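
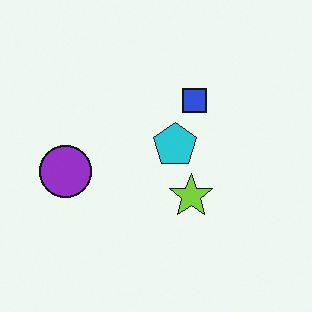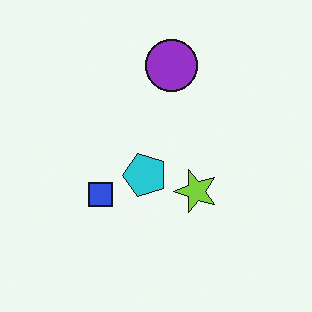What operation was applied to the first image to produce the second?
The second image is the first transposed (reflected across the top-left ↔ bottom-right diagonal).

Shapes have swapped their row and column positions — what was in the top-right is now in the bottom-left — a diagonal reflection.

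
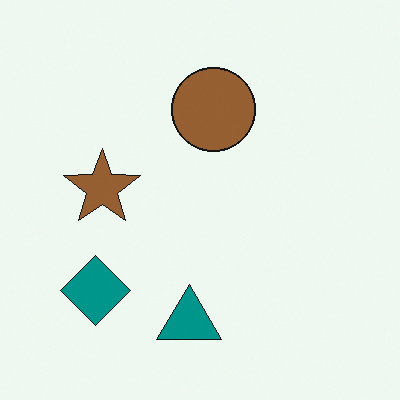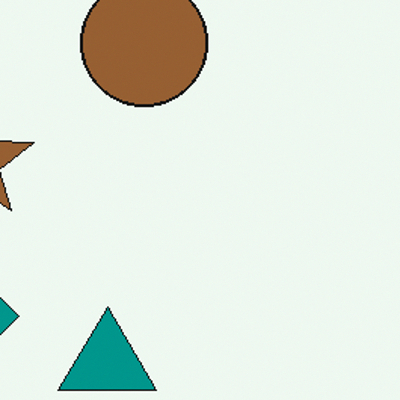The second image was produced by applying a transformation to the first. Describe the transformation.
The image was cropped slightly and scaled back up.

The visible shapes are larger and the field of view is narrower; shapes near the original edges may be partly or wholly outside the frame — a crop-and-rescale.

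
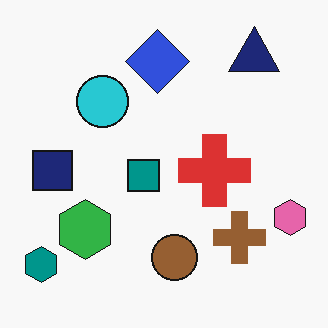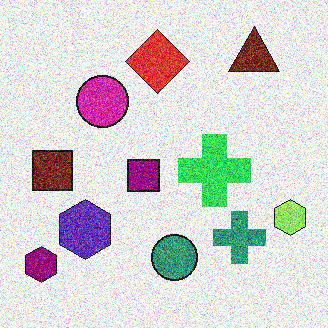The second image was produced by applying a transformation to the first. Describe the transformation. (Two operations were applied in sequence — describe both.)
It was hue-shifted by a moderate amount, then degraded with a thick layer of grain.

Every shape's color has rotated by the same amount around the hue wheel — a uniform hue shift. Random speckle covers the whole image, including the flat background.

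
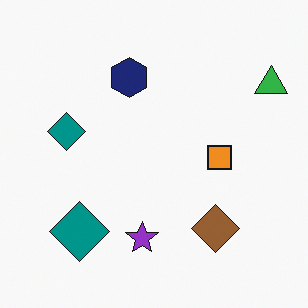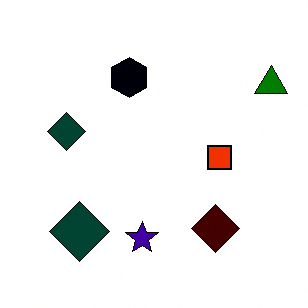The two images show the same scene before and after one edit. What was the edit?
The second image is the first given much higher contrast.

Tones are pushed away from mid-grey across the whole image — a global contrast change.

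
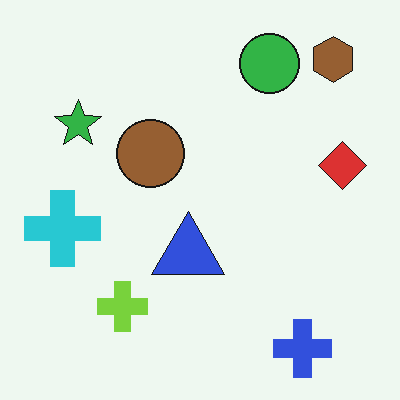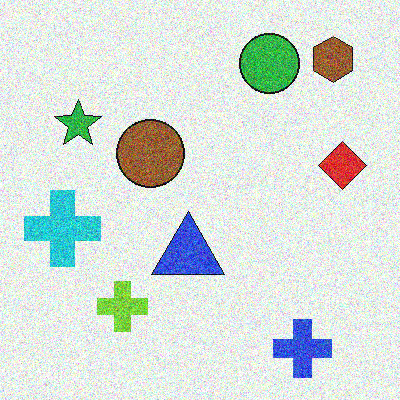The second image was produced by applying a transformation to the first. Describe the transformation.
It was degraded with strong gaussian noise.

Random speckle covers the whole image, including the flat background.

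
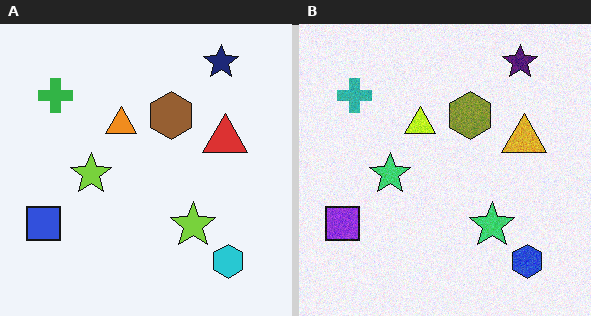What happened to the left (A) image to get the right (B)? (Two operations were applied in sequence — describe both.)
The right (B) image is the left (A) degraded with subtle gaussian noise, then hue-shifted by a small amount.

Random speckle covers the whole image, including the flat background. Every shape's color has rotated by the same amount around the hue wheel — a uniform hue shift.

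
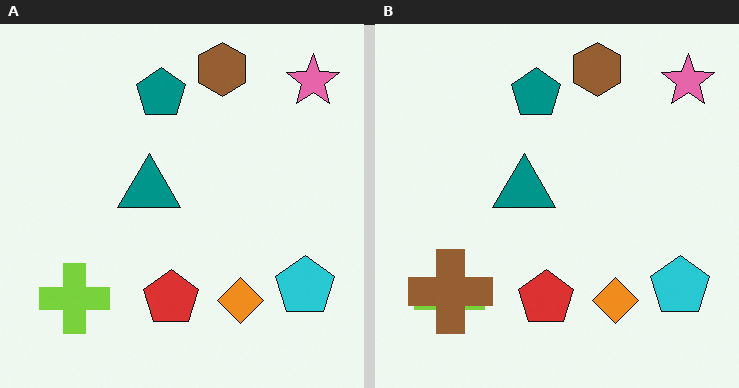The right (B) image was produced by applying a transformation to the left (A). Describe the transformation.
Overlaid with an additional brown cross.

A brown cross appears in the right (B) image that is absent from the left (A).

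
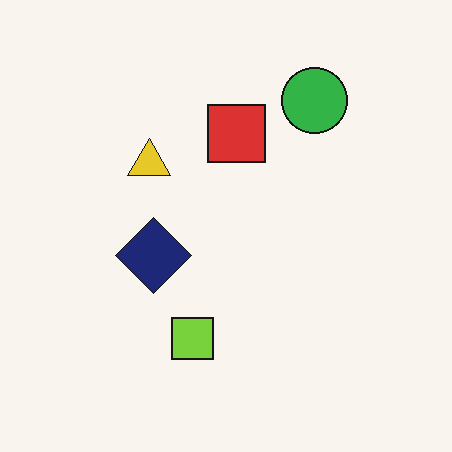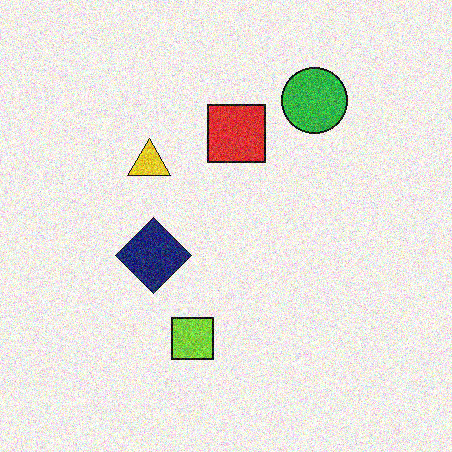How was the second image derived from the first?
It was degraded with moderate additive noise.

Random speckle covers the whole image, including the flat background.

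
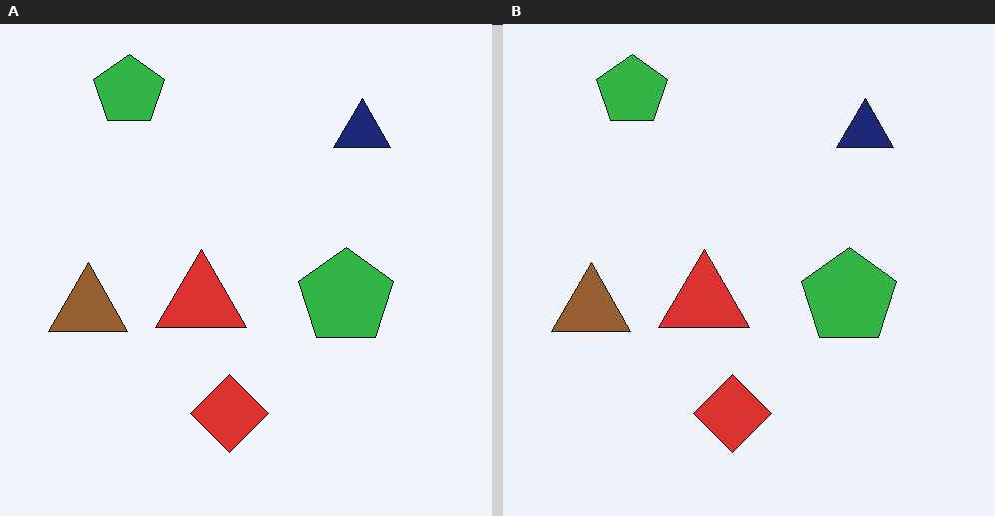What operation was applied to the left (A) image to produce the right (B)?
Given moderate JPEG compression.

Blocky 8×8 compression artifacts appear around shape edges and the flat background shows ringing — characteristic JPEG degradation.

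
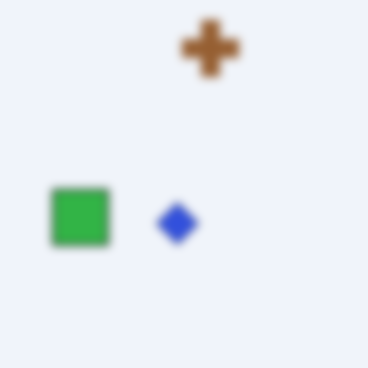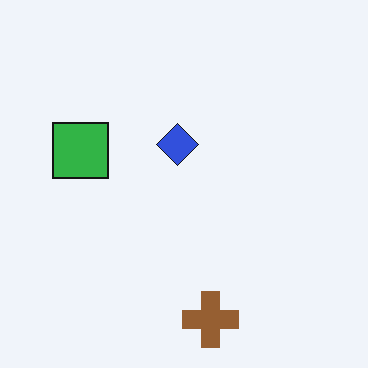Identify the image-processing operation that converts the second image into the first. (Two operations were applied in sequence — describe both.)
The transformation is: moderately blurred, then flipped vertically (top ↔ bottom).

Shape edges and outlines are uniformly softened across the whole image. The brown cross is in the bottom of the second image and the top of the first — shapes on opposite sides of the horizontal midline have swapped in a mirror flip.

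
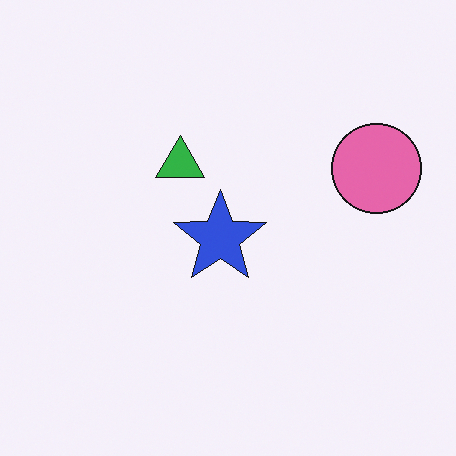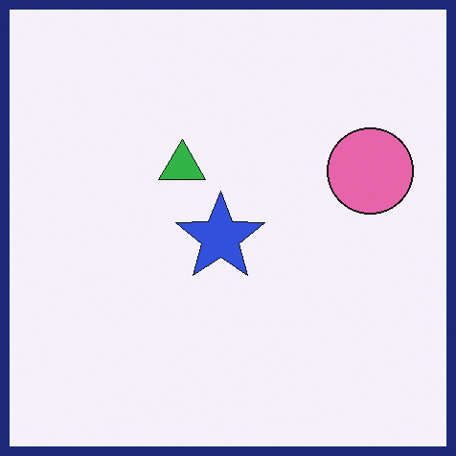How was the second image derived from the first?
The transformation is: framed with a navy border.

A solid navy frame runs around the edge of the second image, with the content slightly shrunk inside it.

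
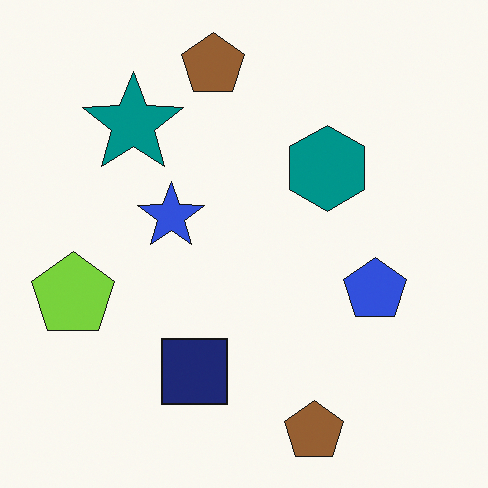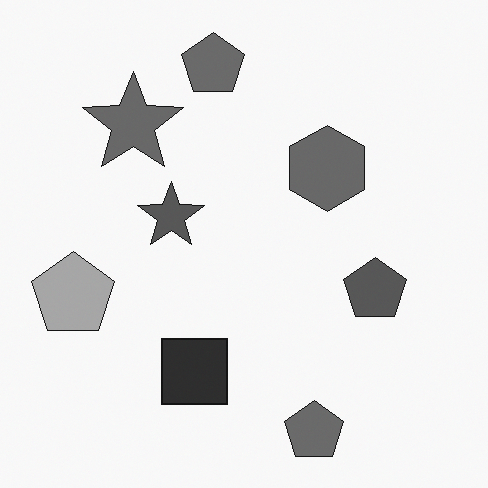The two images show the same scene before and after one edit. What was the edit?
It was converted to grayscale.

All color is removed — every shape is now a shade of grey.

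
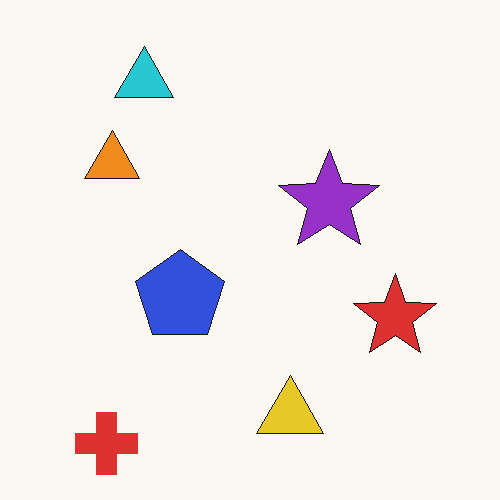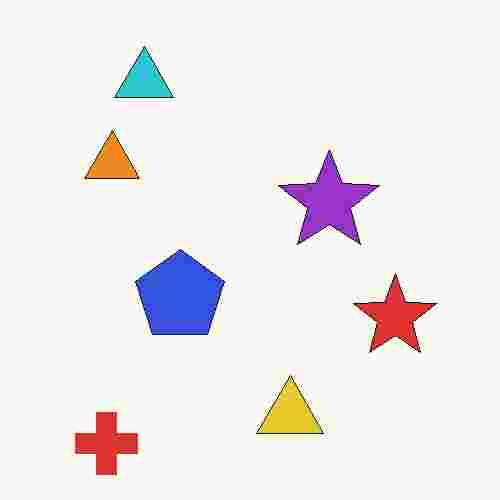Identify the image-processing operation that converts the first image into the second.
The second image is the first degraded with heavy JPEG compression.

Blocky 8×8 compression artifacts appear around shape edges and the flat background shows ringing — characteristic JPEG degradation.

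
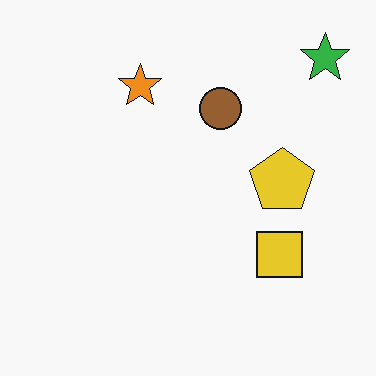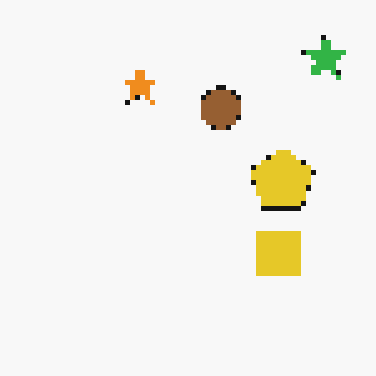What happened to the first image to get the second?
The image was mildly pixelated.

Shapes are reduced to large square blocks; fine edges and outlines are lost — a downscale-then-upscale (mosaic) effect.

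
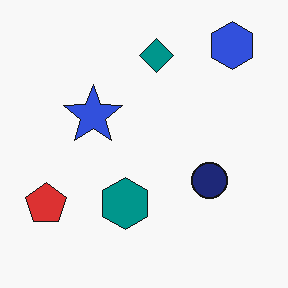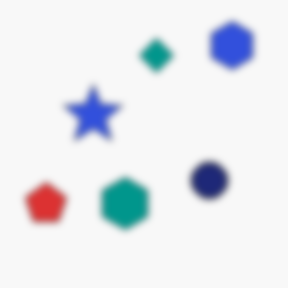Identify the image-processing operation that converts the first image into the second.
Noticeably gaussian-blurred.

Shape edges and outlines are uniformly softened across the whole image.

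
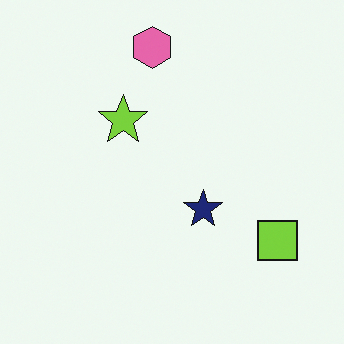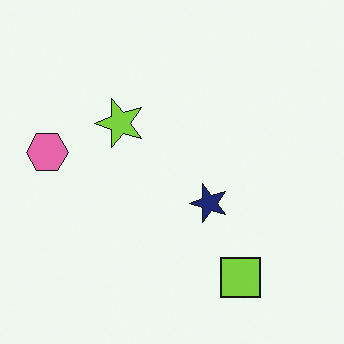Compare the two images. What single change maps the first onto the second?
The image was transposed (reflected across the top-left ↔ bottom-right diagonal).

Shapes have swapped their row and column positions — what was in the top-right is now in the bottom-left — a diagonal reflection.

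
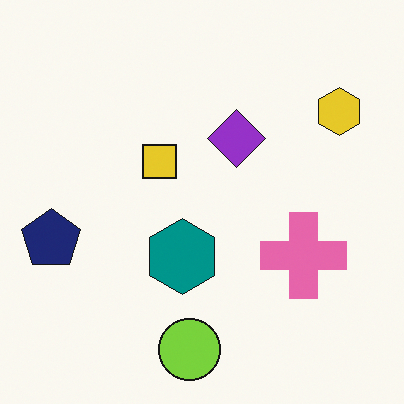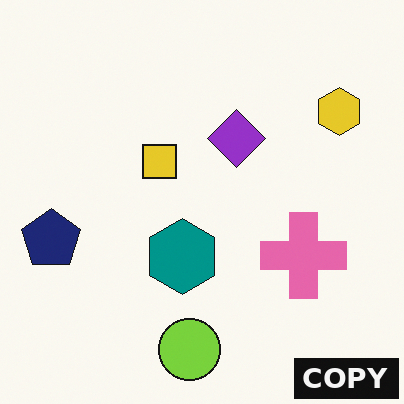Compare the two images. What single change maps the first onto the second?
It was watermarked with the text "COPY" in the lower-right corner.

A dark label reading "COPY" appears in the lower-right corner.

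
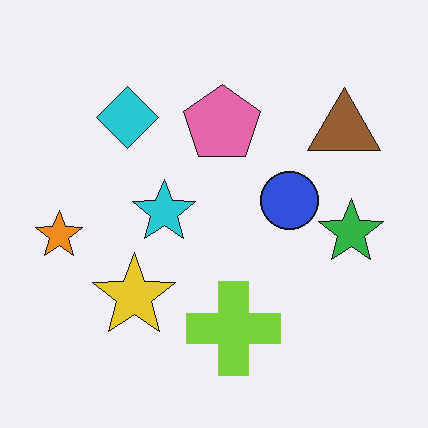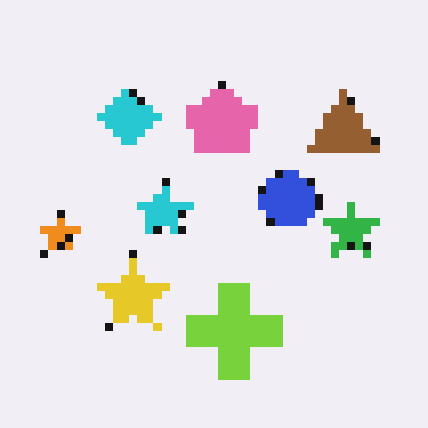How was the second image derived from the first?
The image was moderately pixelated.

Shapes are reduced to large square blocks; fine edges and outlines are lost — a downscale-then-upscale (mosaic) effect.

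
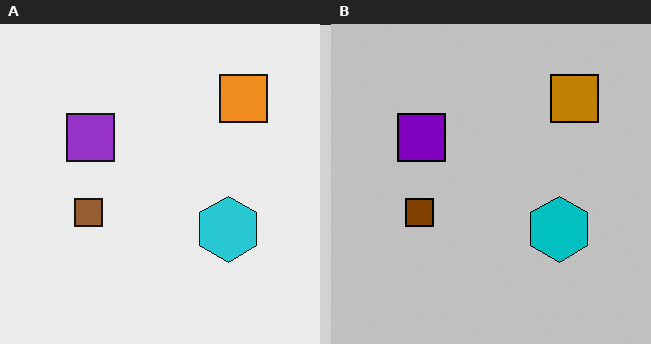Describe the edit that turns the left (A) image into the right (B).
The transformation is: heavily posterized to just a handful of flat colors.

Each flat color has snapped to a coarser quantized level — most visibly, the near-white background has dropped to a flat grey.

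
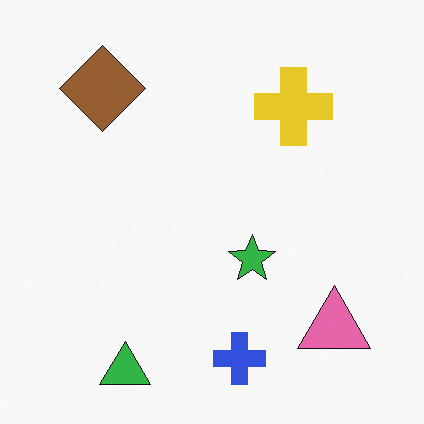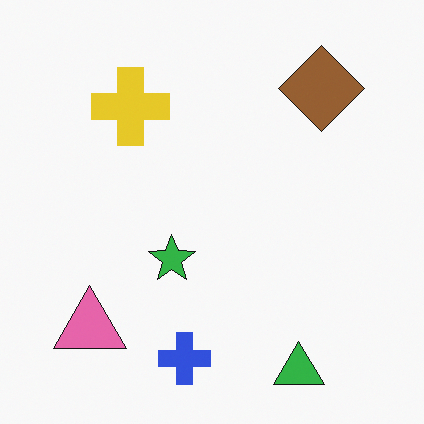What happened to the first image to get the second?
The transformation is: flipped horizontally (left ↔ right).

The pink triangle is in the bottom-right of the first image and the bottom-left of the second — shapes on opposite sides of the vertical midline have swapped in a mirror flip.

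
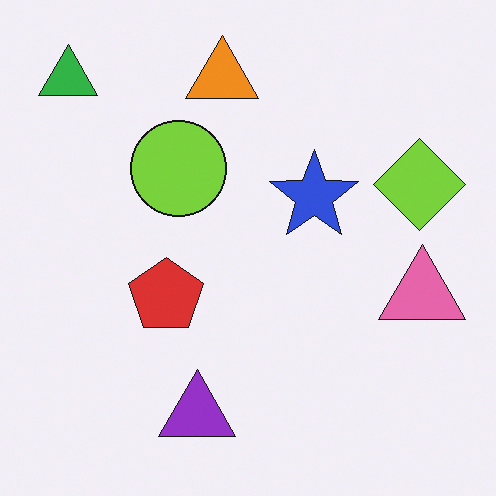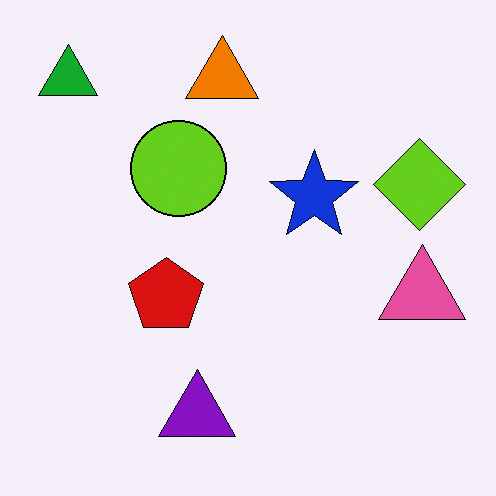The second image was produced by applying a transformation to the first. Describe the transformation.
The second image is the first given slightly increased contrast.

Tones are pushed away from mid-grey across the whole image — a global contrast change.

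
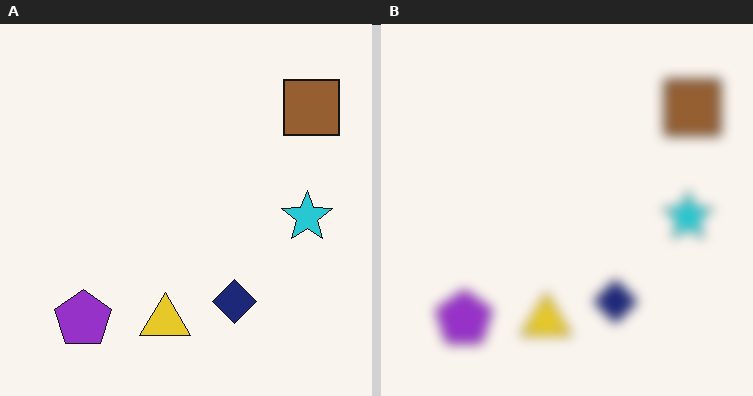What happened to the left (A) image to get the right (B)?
The right (B) image is the left (A) heavily blurred.

Shape edges and outlines are uniformly softened across the whole image.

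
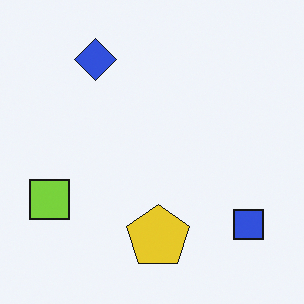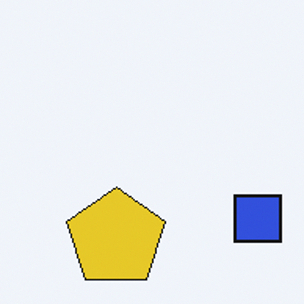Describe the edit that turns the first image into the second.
The image was cropped slightly and scaled back up.

The visible shapes are larger and the field of view is narrower; shapes near the original edges may be partly or wholly outside the frame — a crop-and-rescale.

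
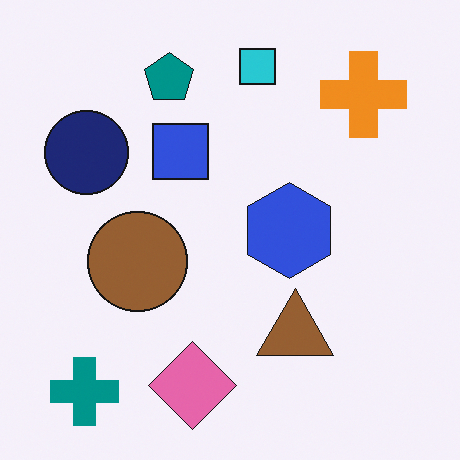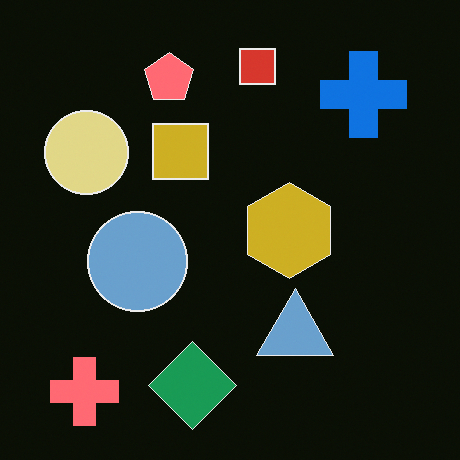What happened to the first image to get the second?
The second image is the first color-inverted (negative).

The light background has become dark and every shape's color is its complement — a photographic negative.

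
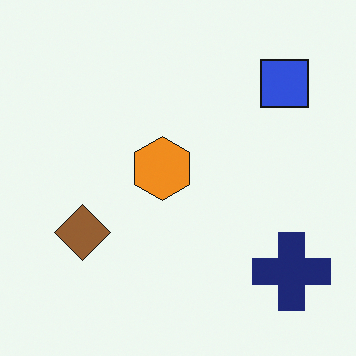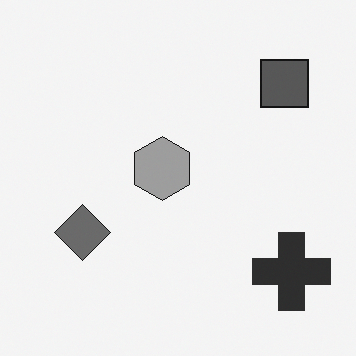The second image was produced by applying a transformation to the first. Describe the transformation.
The second image is the first converted to grayscale.

All color is removed — every shape is now a shade of grey.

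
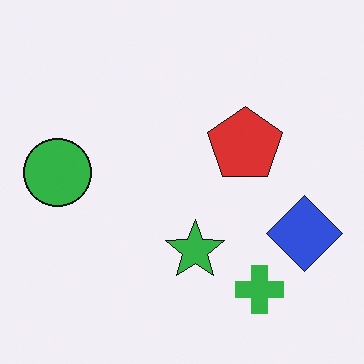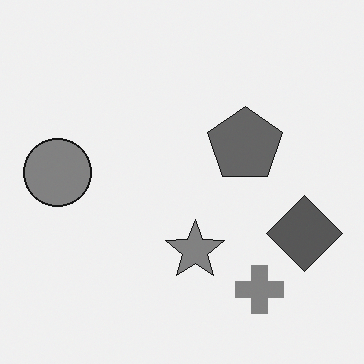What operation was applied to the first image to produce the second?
The transformation is: converted to grayscale.

All color is removed — every shape is now a shade of grey.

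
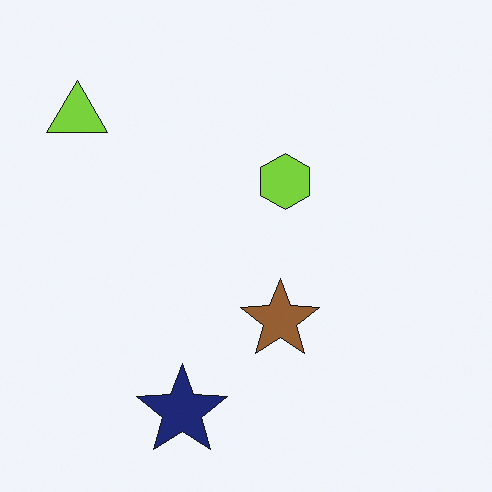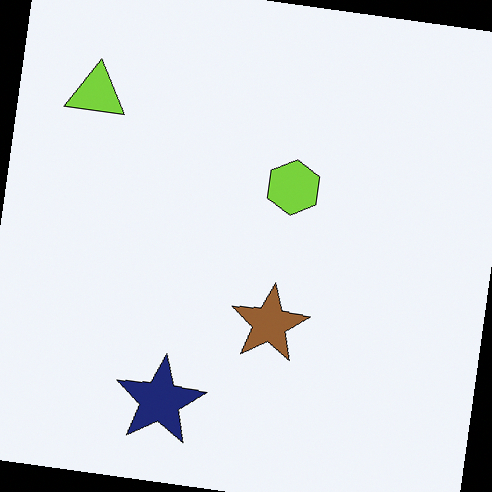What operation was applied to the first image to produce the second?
It was rotated clockwise by a small amount.

Every shape is tilted by the same angle and the image corners show triangular fill wedges — a whole-image rotation by a non-right angle.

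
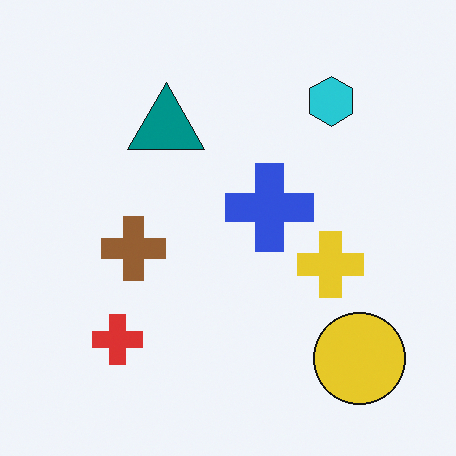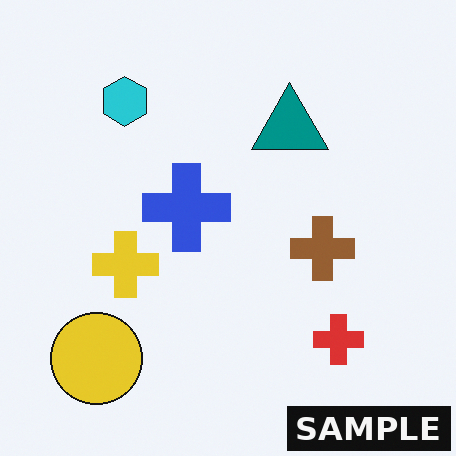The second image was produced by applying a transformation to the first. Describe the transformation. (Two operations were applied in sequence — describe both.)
The transformation is: flipped horizontally (left ↔ right), then watermarked with the text "SAMPLE" in the lower-right corner.

The yellow circle is in the bottom-right of the first image and the bottom-left of the second — shapes on opposite sides of the vertical midline have swapped in a mirror flip. A dark label reading "SAMPLE" appears in the lower-right corner.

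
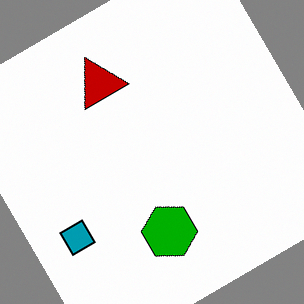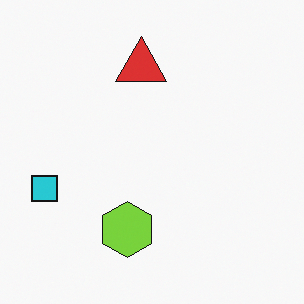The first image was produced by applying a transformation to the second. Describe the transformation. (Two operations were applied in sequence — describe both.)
The image was boosted in contrast, then rotated counter-clockwise by a large amount — several tens of degrees.

Tones are pushed away from mid-grey across the whole image — a global contrast change. Every shape is tilted by the same angle and the image corners show triangular fill wedges — a whole-image rotation by a non-right angle.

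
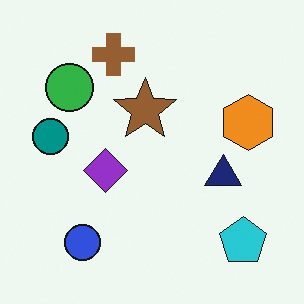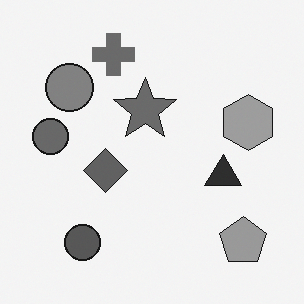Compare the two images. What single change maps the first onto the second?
The image was converted to grayscale.

All color is removed — every shape is now a shade of grey.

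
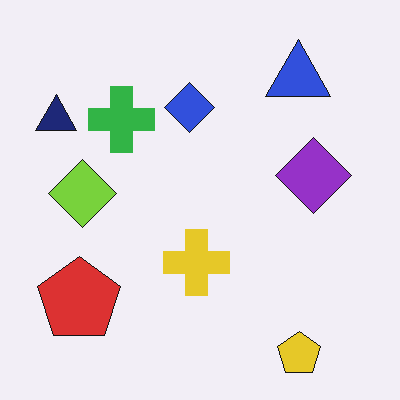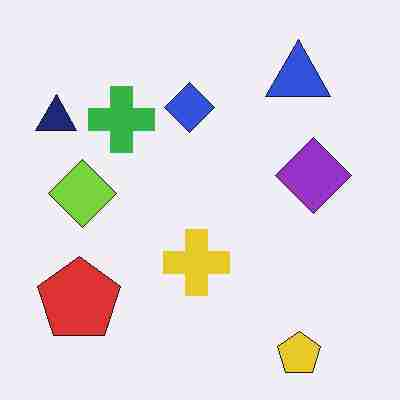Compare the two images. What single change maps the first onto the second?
It was heavily JPEG-compressed with obvious blocking artifacts.

Blocky 8×8 compression artifacts appear around shape edges and the flat background shows ringing — characteristic JPEG degradation.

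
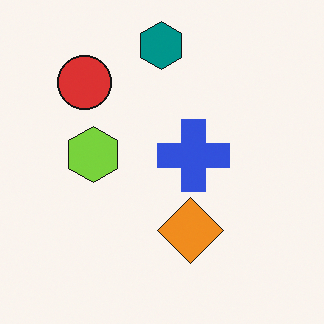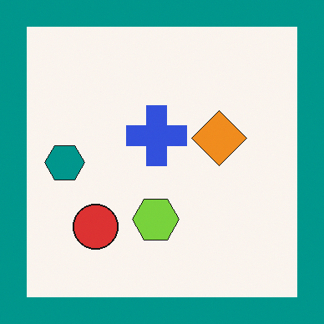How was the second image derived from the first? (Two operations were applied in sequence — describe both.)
Rotated 90° counter-clockwise, then framed with a teal border.

The teal hexagon sits in the top of the first image and the left of the second — consistent with a whole-image 90° counter-clockwise rotation. A solid teal frame runs around the edge of the second image, with the content slightly shrunk inside it.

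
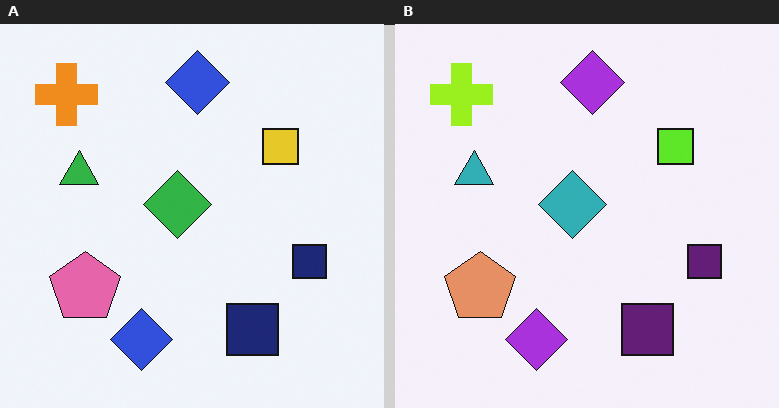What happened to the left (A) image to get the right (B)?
Hue-shifted by a small amount.

Every shape's color has rotated by the same amount around the hue wheel — a uniform hue shift.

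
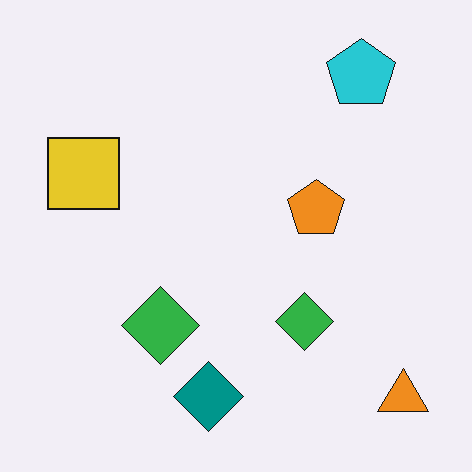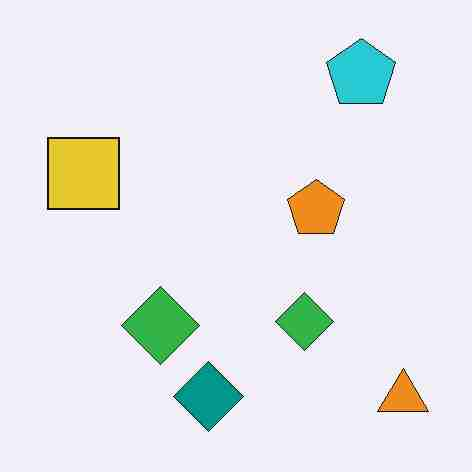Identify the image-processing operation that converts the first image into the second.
The image was heavily JPEG-compressed with obvious blocking artifacts.

Blocky 8×8 compression artifacts appear around shape edges and the flat background shows ringing — characteristic JPEG degradation.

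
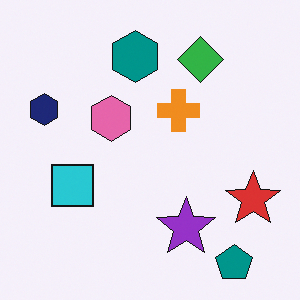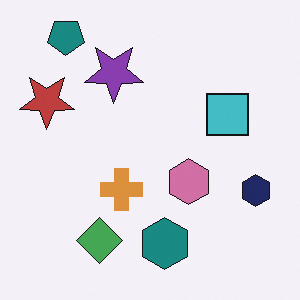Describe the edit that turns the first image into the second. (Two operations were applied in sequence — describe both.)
The second image is the first slightly desaturated, then rotated 180°.

All colors are more muted and greyish — a global saturation change. The teal pentagon sits in the bottom-right of the first image and the top-left of the second — consistent with a whole-image 180° rotation.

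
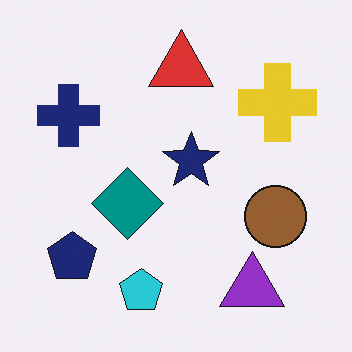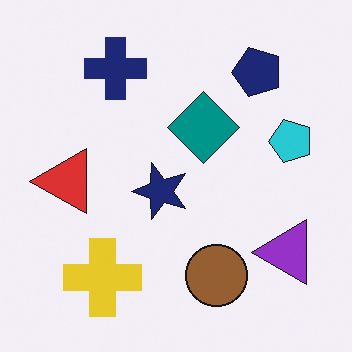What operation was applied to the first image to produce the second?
The second image is the first transposed (reflected across the top-left ↔ bottom-right diagonal).

Shapes have swapped their row and column positions — what was in the top-right is now in the bottom-left — a diagonal reflection.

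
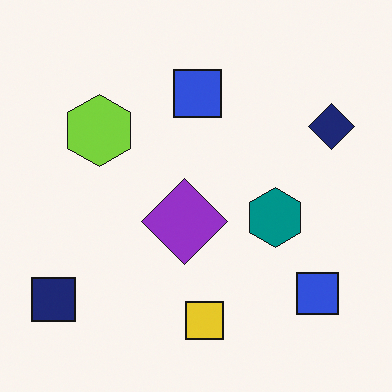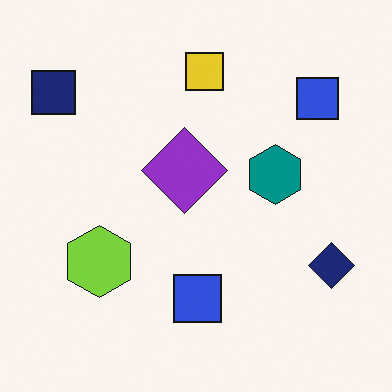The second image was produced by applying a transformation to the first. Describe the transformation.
This is the original image flipped vertically (top ↔ bottom).

The yellow square is in the bottom of the first image and the top of the second — shapes on opposite sides of the horizontal midline have swapped in a mirror flip.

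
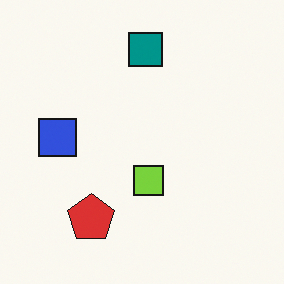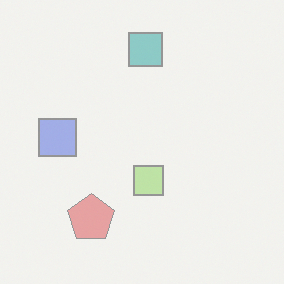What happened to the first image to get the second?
This is the original image given much lower contrast.

Tones are pushed toward mid-grey across the whole image — a global contrast change.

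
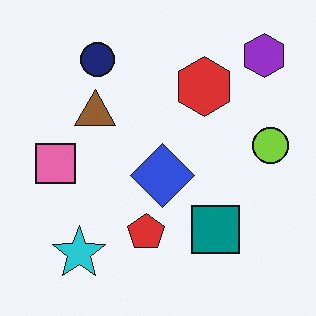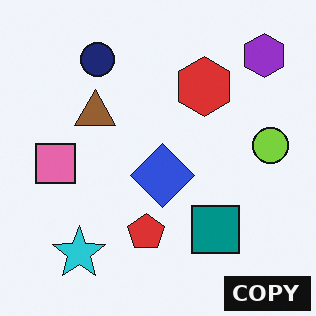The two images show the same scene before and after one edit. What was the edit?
The image was watermarked with the text "COPY" in the lower-right corner.

A dark label reading "COPY" appears in the lower-right corner.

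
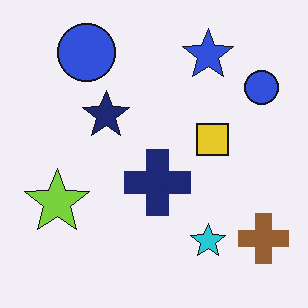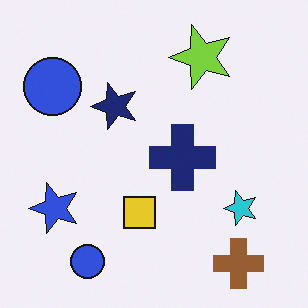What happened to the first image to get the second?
Transposed (reflected across the top-left ↔ bottom-right diagonal).

Shapes have swapped their row and column positions — what was in the top-right is now in the bottom-left — a diagonal reflection.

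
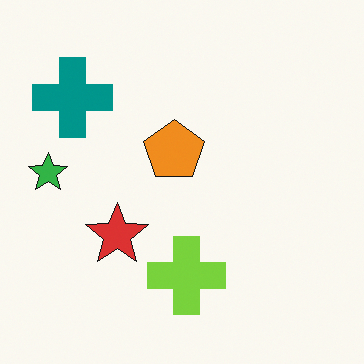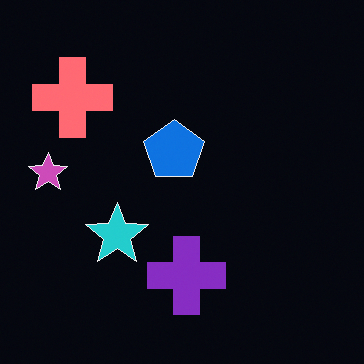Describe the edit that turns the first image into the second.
The second image is the first color-inverted (negative).

The light background has become dark and every shape's color is its complement — a photographic negative.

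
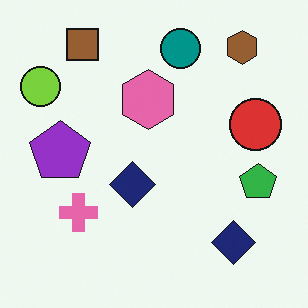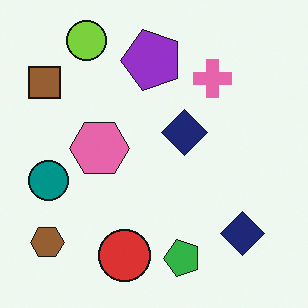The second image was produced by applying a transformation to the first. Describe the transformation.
The transformation is: transposed (reflected across the top-left ↔ bottom-right diagonal).

Shapes have swapped their row and column positions — what was in the top-right is now in the bottom-left — a diagonal reflection.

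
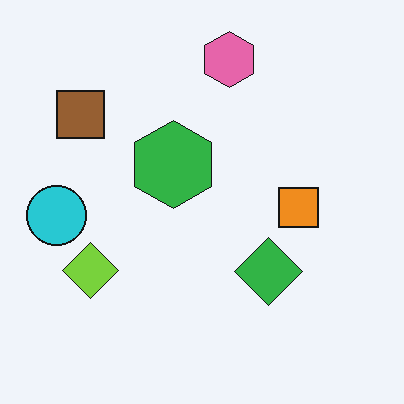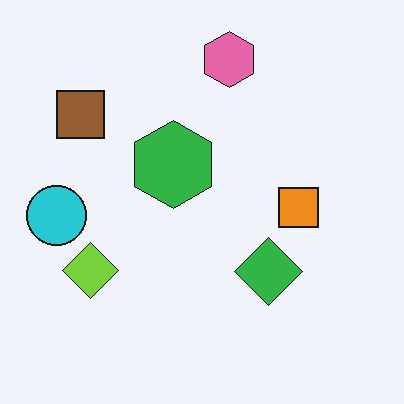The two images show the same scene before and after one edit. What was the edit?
The second image is the first JPEG-compressed with visible artifacts.

Blocky 8×8 compression artifacts appear around shape edges and the flat background shows ringing — characteristic JPEG degradation.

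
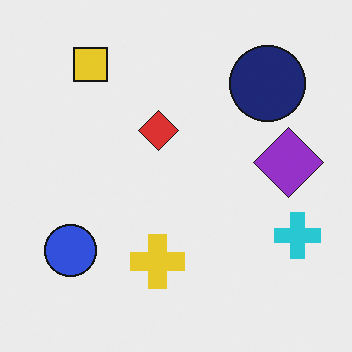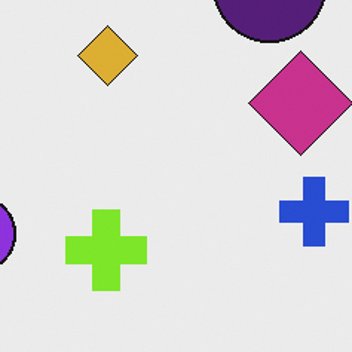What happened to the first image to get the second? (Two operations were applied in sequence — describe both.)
Hue-shifted slightly, then cropped to a modestly smaller region and rescaled.

Every shape's color has rotated by the same amount around the hue wheel — a uniform hue shift. The visible shapes are larger and the field of view is narrower; shapes near the original edges may be partly or wholly outside the frame — a crop-and-rescale.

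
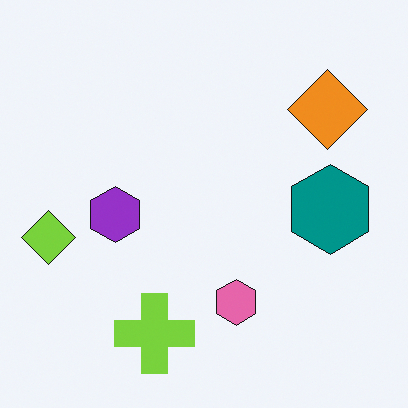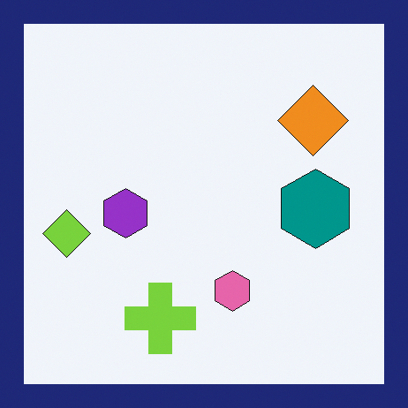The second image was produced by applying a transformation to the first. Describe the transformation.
It was framed with a navy border.

A solid navy frame runs around the edge of the second image, with the content slightly shrunk inside it.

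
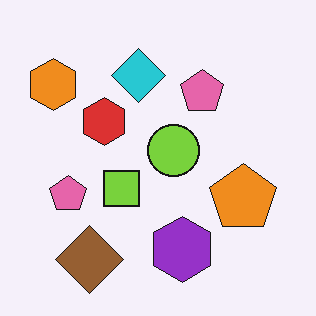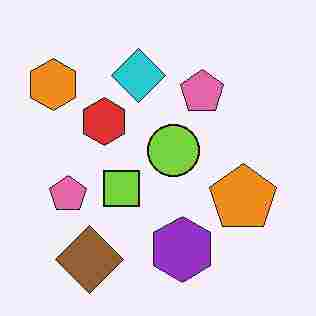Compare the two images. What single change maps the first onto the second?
It was heavily JPEG-compressed with obvious blocking artifacts.

Blocky 8×8 compression artifacts appear around shape edges and the flat background shows ringing — characteristic JPEG degradation.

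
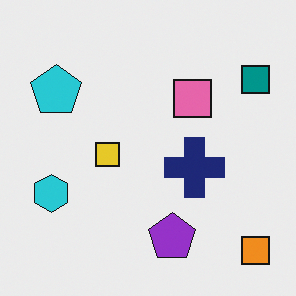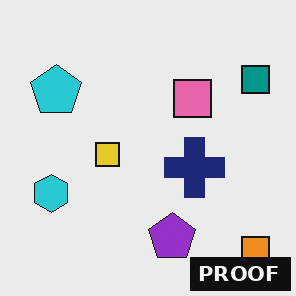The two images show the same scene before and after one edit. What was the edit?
Watermarked with the text "PROOF" in the lower-right corner.

A dark label reading "PROOF" appears in the lower-right corner.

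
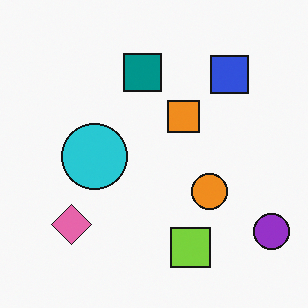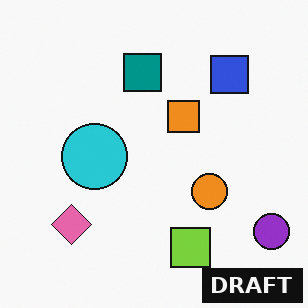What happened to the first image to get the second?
Watermarked with the text "DRAFT" in the lower-right corner.

A dark label reading "DRAFT" appears in the lower-right corner.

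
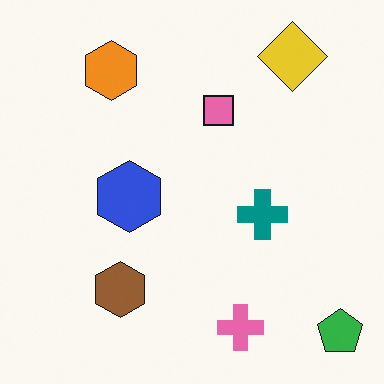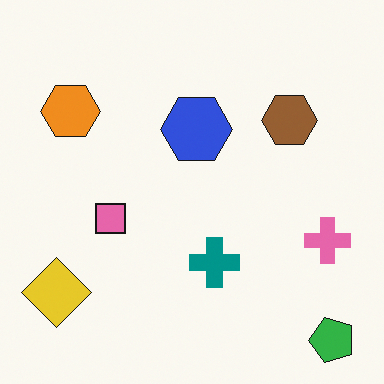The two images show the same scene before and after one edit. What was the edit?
The transformation is: transposed (reflected across the top-left ↔ bottom-right diagonal).

Shapes have swapped their row and column positions — what was in the top-right is now in the bottom-left — a diagonal reflection.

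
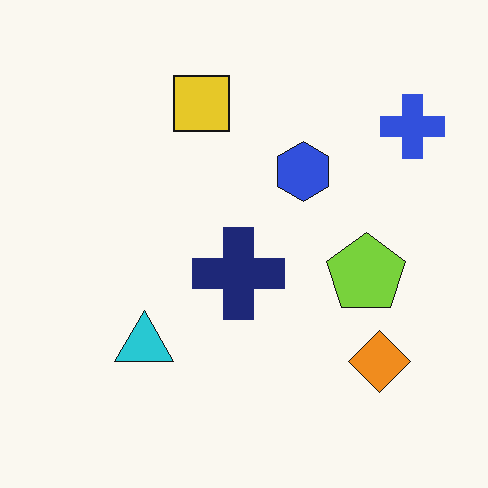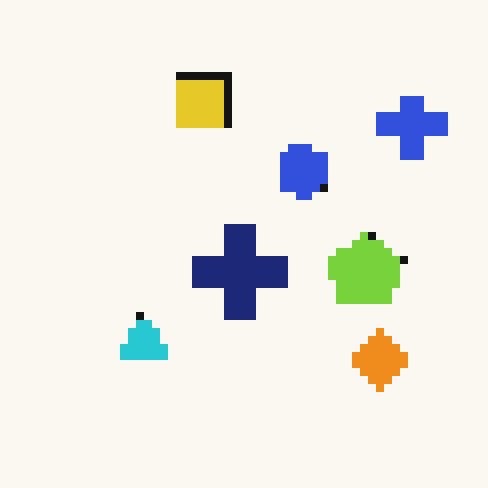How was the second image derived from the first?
It was moderately pixelated.

Shapes are reduced to large square blocks; fine edges and outlines are lost — a downscale-then-upscale (mosaic) effect.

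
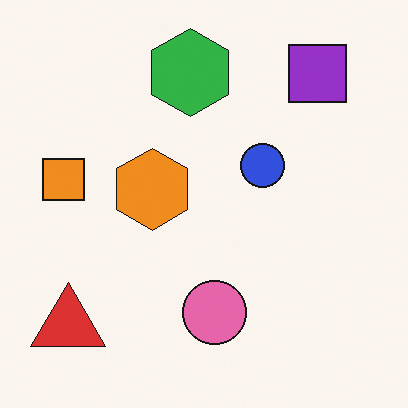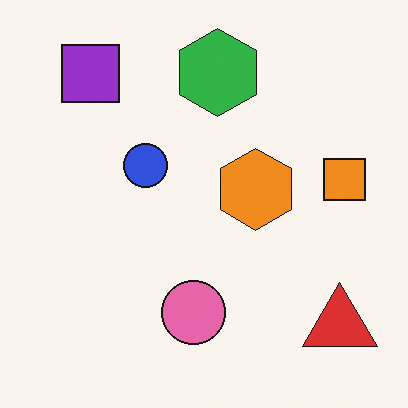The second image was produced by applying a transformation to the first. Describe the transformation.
This is the original image flipped horizontally (left ↔ right).

The orange square is in the left of the first image and the right of the second — shapes on opposite sides of the vertical midline have swapped in a mirror flip.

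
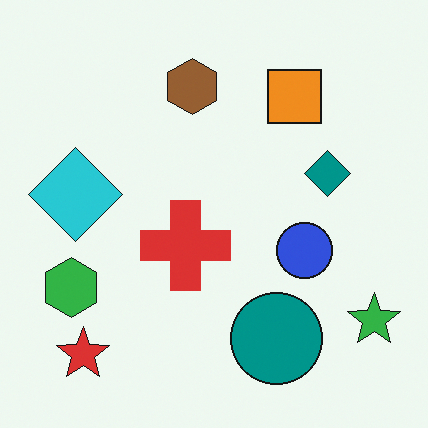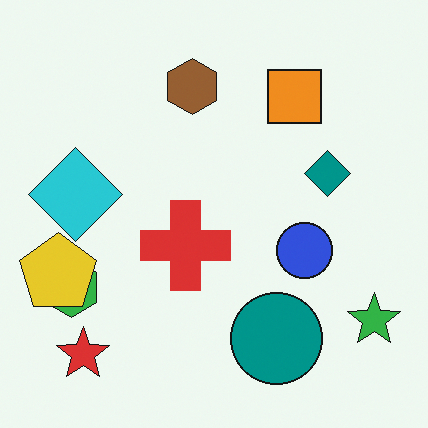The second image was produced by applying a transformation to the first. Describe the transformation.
The transformation is: overlaid with an additional yellow pentagon.

A yellow pentagon appears in the second image that is absent from the first.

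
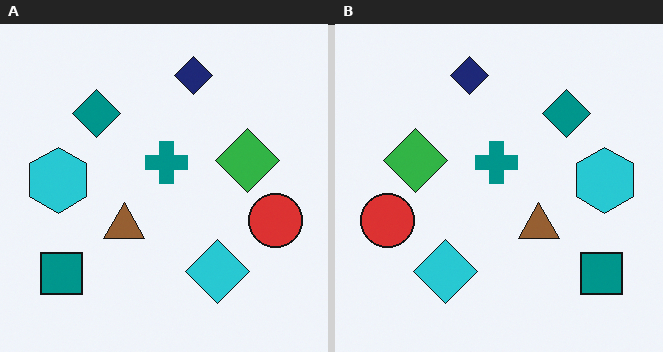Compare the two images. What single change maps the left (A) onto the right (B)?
This is the original image flipped horizontally (left ↔ right).

The red circle is in the right of the left (A) image and the left of the right (B) — shapes on opposite sides of the vertical midline have swapped in a mirror flip.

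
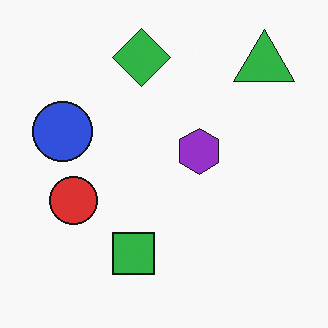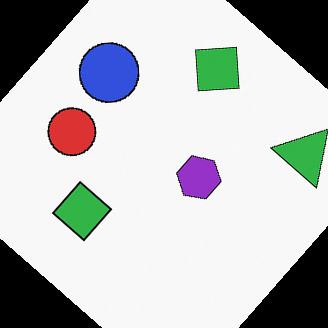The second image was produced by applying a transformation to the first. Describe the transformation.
This is the original image rotated clockwise by a large amount — several tens of degrees.

Every shape is tilted by the same angle and the image corners show triangular fill wedges — a whole-image rotation by a non-right angle.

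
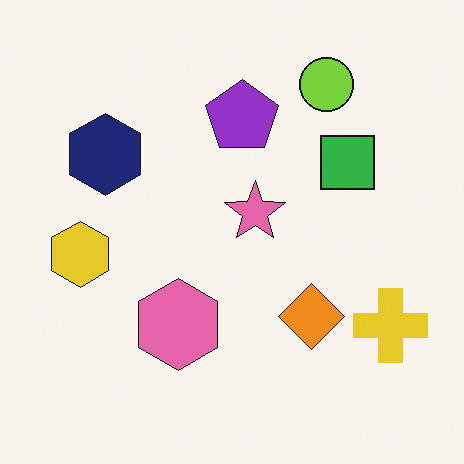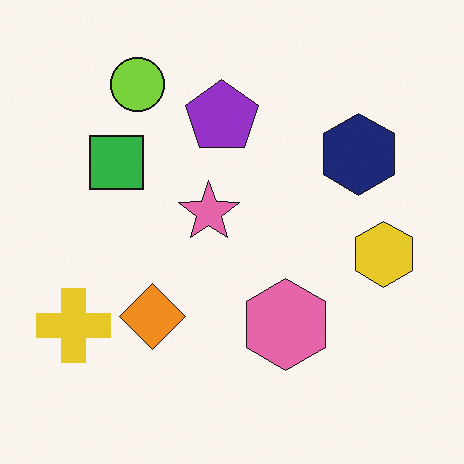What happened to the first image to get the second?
Flipped horizontally (left ↔ right).

The yellow cross is in the bottom-right of the first image and the bottom-left of the second — shapes on opposite sides of the vertical midline have swapped in a mirror flip.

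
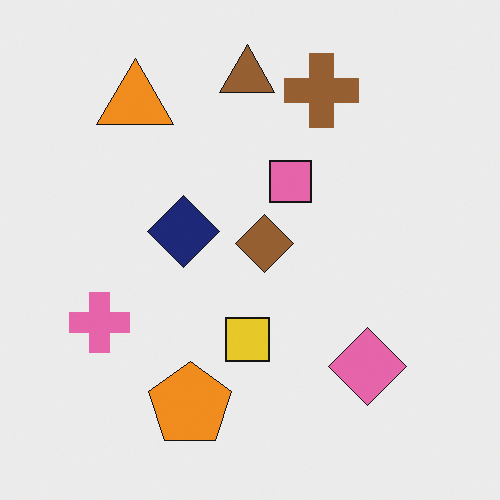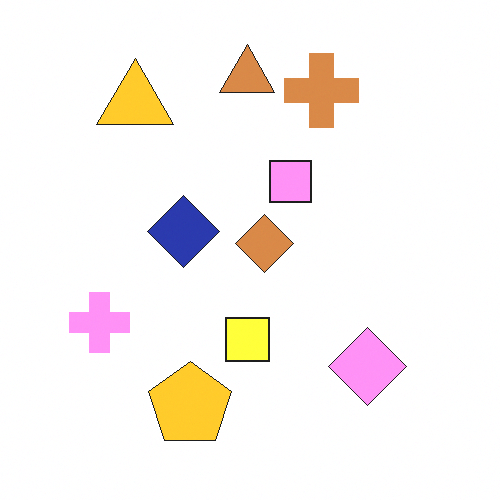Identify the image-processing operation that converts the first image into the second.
Brightened a lot.

Every pixel — background and shapes alike — is uniformly brightened.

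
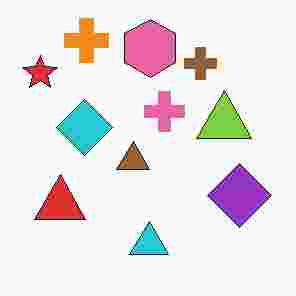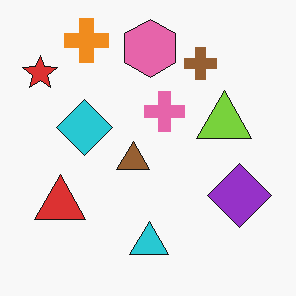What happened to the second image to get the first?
The first image is the second heavily JPEG-compressed with obvious blocking artifacts.

Blocky 8×8 compression artifacts appear around shape edges and the flat background shows ringing — characteristic JPEG degradation.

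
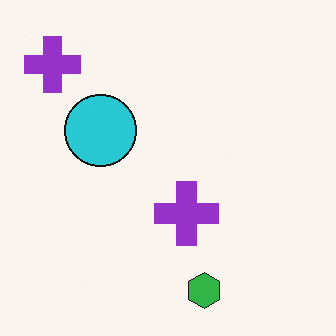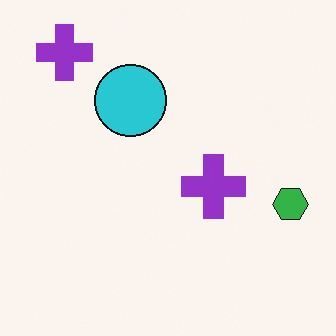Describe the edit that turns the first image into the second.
The second image is the first transposed (reflected across the top-left ↔ bottom-right diagonal).

Shapes have swapped their row and column positions — what was in the top-right is now in the bottom-left — a diagonal reflection.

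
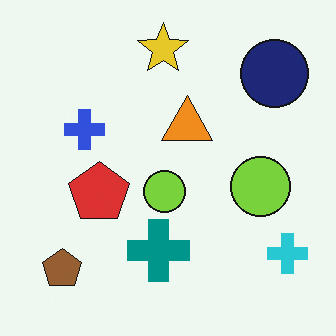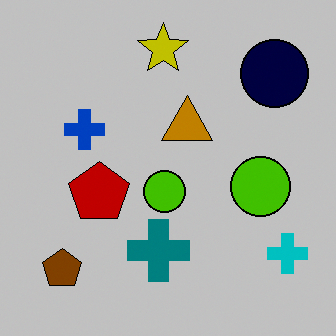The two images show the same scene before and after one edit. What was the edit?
It was aggressively posterized.

Each flat color has snapped to a coarser quantized level — most visibly, the near-white background has dropped to a flat grey.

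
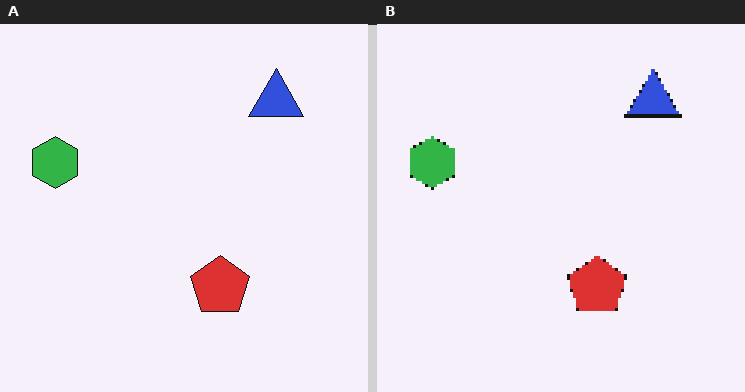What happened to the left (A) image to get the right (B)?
This is the original image lightly pixelated (a mild mosaic effect).

Shapes are reduced to large square blocks; fine edges and outlines are lost — a downscale-then-upscale (mosaic) effect.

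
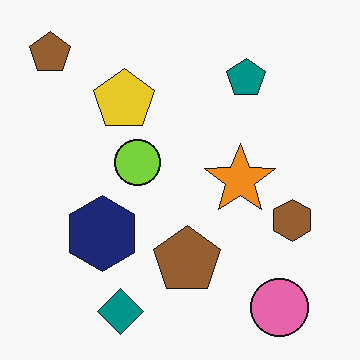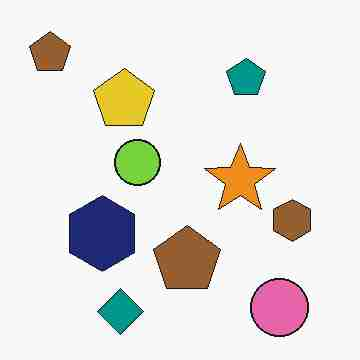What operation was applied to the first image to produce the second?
The image was heavily JPEG-compressed with obvious blocking artifacts.

Blocky 8×8 compression artifacts appear around shape edges and the flat background shows ringing — characteristic JPEG degradation.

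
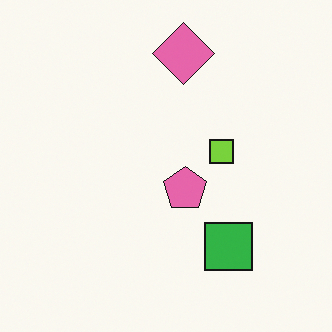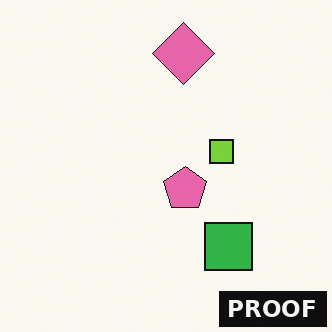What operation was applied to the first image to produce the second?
It was watermarked with the text "PROOF" in the lower-right corner.

A dark label reading "PROOF" appears in the lower-right corner.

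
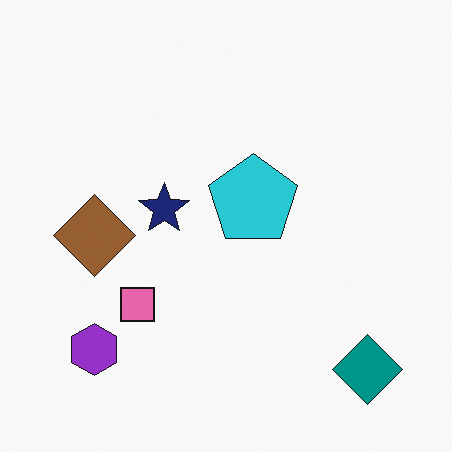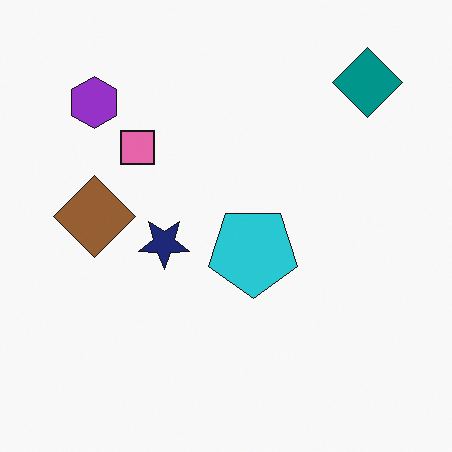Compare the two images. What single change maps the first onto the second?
The second image is the first flipped vertically (top ↔ bottom).

The teal diamond is in the bottom-right of the first image and the top-right of the second — shapes on opposite sides of the horizontal midline have swapped in a mirror flip.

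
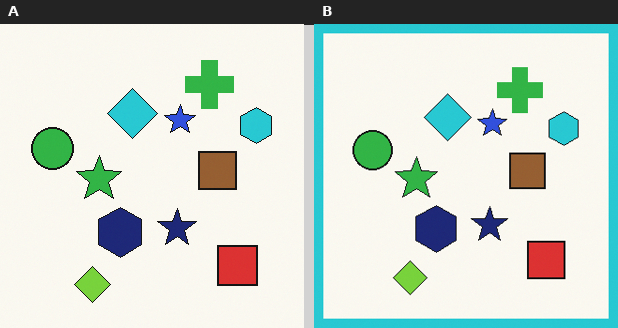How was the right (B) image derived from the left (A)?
Framed with a cyan border.

A solid cyan frame runs around the edge of the right (B) image, with the content slightly shrunk inside it.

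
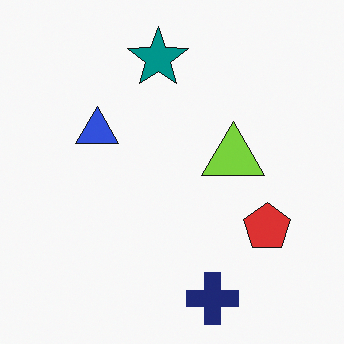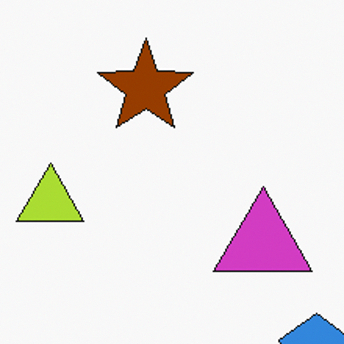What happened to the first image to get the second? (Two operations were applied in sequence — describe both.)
Cropped to a modestly smaller region and rescaled, then hue-shifted by a large amount.

The visible shapes are larger and the field of view is narrower; shapes near the original edges may be partly or wholly outside the frame — a crop-and-rescale. Every shape's color has rotated by the same amount around the hue wheel — a uniform hue shift.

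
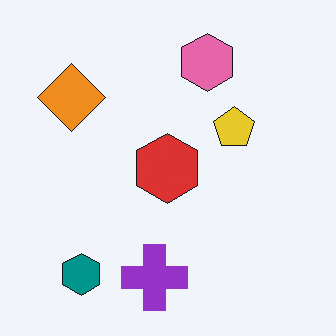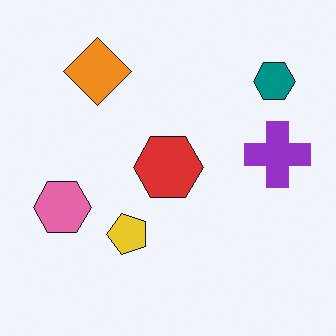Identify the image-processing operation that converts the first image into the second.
It was transposed (reflected across the top-left ↔ bottom-right diagonal).

Shapes have swapped their row and column positions — what was in the top-right is now in the bottom-left — a diagonal reflection.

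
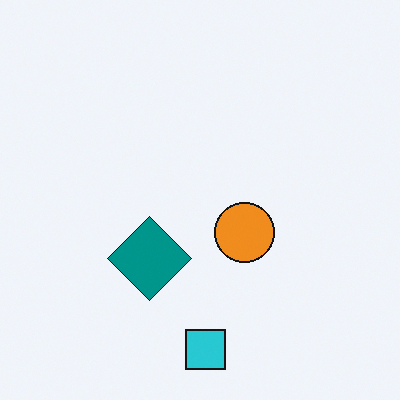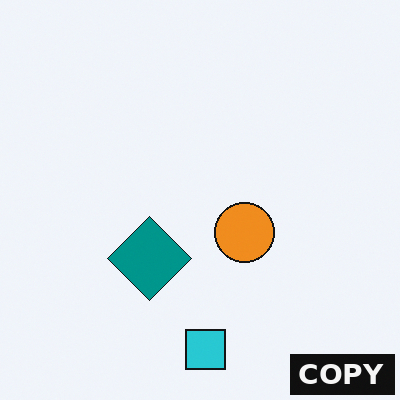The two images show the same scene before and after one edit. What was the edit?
This is the original image watermarked with the text "COPY" in the lower-right corner.

A dark label reading "COPY" appears in the lower-right corner.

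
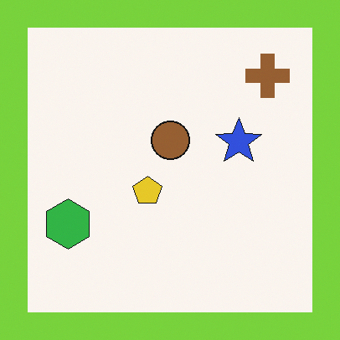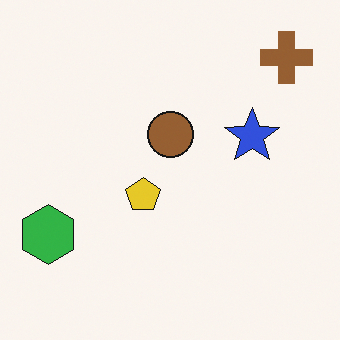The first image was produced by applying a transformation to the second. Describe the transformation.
The transformation is: framed with a lime border.

A solid lime frame runs around the edge of the first image, with the content slightly shrunk inside it.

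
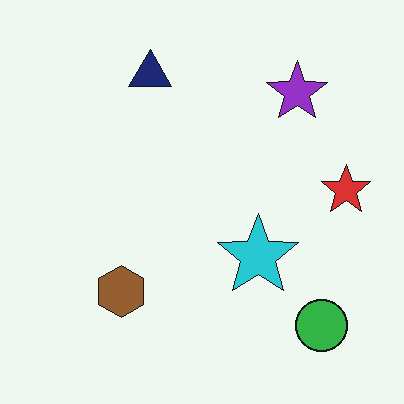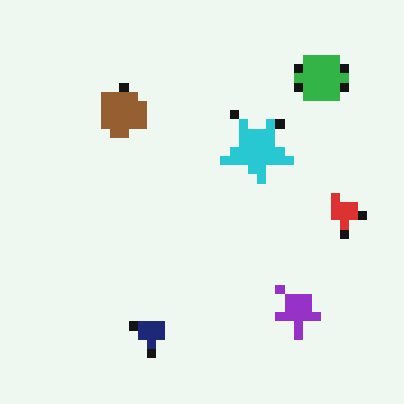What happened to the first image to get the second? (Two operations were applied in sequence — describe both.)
The second image is the first flipped vertically (top ↔ bottom), then coarsely pixelated.

The navy triangle is in the top of the first image and the bottom of the second — shapes on opposite sides of the horizontal midline have swapped in a mirror flip. Shapes are reduced to large square blocks; fine edges and outlines are lost — a downscale-then-upscale (mosaic) effect.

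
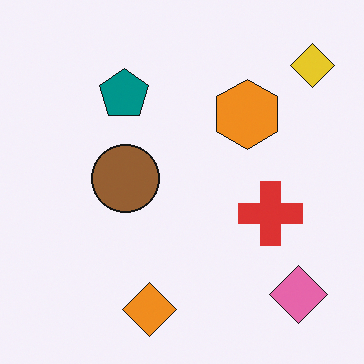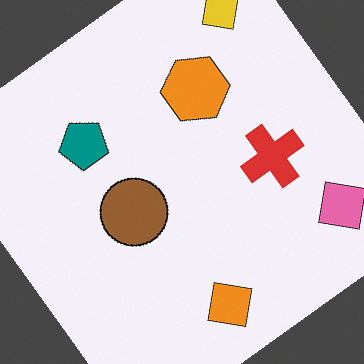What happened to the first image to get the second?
The transformation is: rotated counter-clockwise by a large amount — several tens of degrees.

Every shape is tilted by the same angle and the image corners show triangular fill wedges — a whole-image rotation by a non-right angle.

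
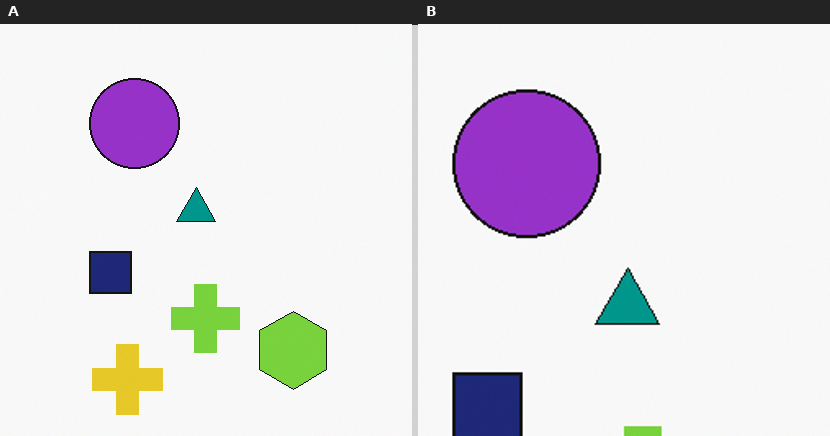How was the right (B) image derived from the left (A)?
The image was cropped tightly and scaled back up.

The visible shapes are larger and the field of view is narrower; shapes near the original edges may be partly or wholly outside the frame — a crop-and-rescale.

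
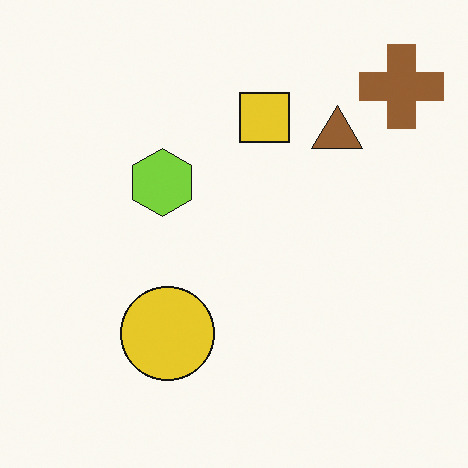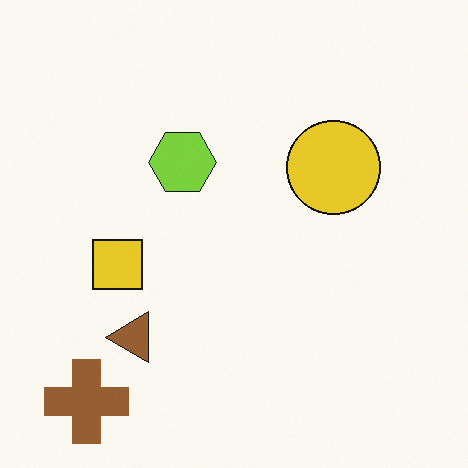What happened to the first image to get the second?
Transposed (reflected across the top-left ↔ bottom-right diagonal).

Shapes have swapped their row and column positions — what was in the top-right is now in the bottom-left — a diagonal reflection.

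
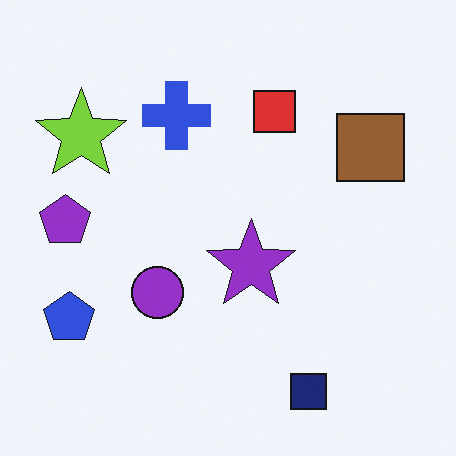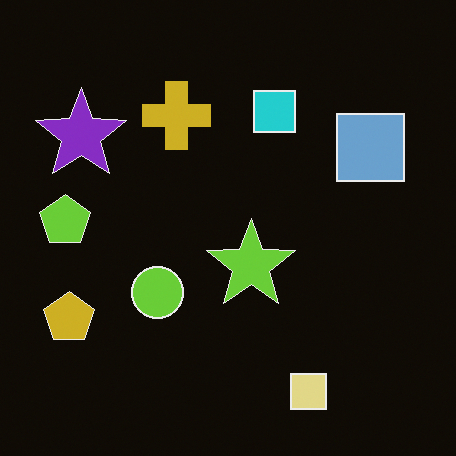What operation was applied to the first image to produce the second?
The second image is the first color-inverted (negative).

The light background has become dark and every shape's color is its complement — a photographic negative.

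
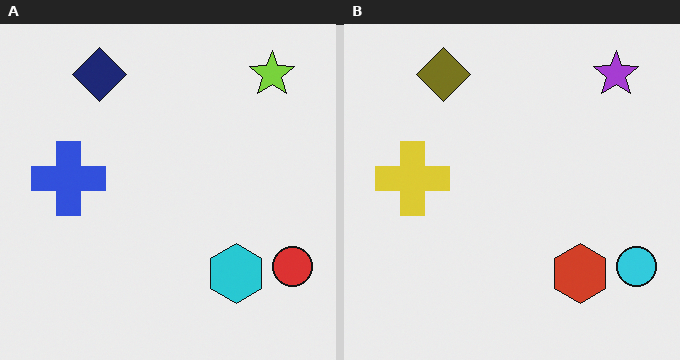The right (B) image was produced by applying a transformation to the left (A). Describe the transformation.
The image was hue-shifted by a large amount.

Every shape's color has rotated by the same amount around the hue wheel — a uniform hue shift.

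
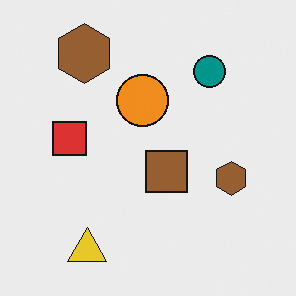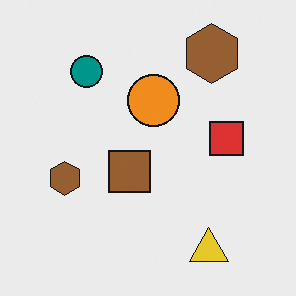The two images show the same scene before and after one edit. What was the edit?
Flipped horizontally (left ↔ right).

The red square is in the left of the first image and the right of the second — shapes on opposite sides of the vertical midline have swapped in a mirror flip.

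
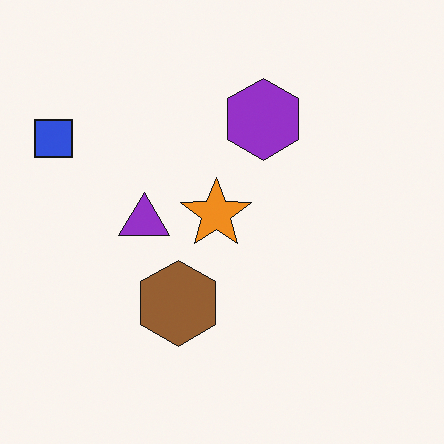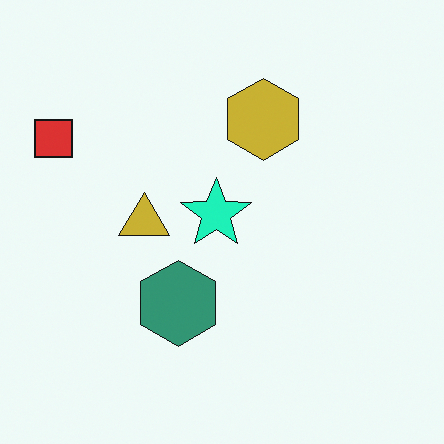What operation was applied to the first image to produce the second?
The transformation is: hue-shifted by a moderate amount.

Every shape's color has rotated by the same amount around the hue wheel — a uniform hue shift.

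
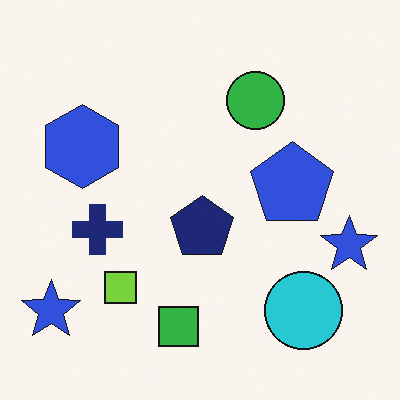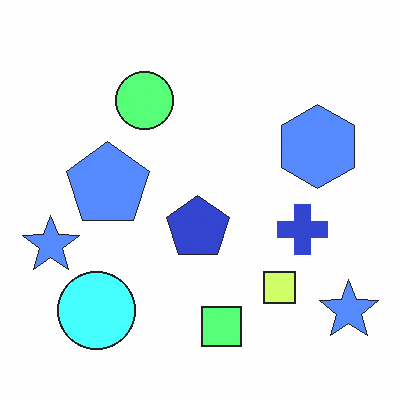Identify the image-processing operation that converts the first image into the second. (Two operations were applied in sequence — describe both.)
This is the original image brightened a lot, then flipped horizontally (left ↔ right).

Every pixel — background and shapes alike — is uniformly brightened. The blue hexagon is in the left of the first image and the right of the second — shapes on opposite sides of the vertical midline have swapped in a mirror flip.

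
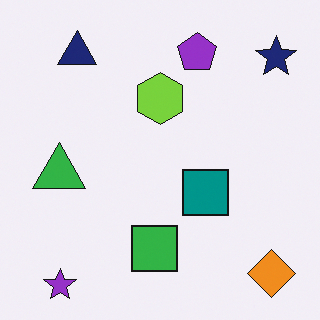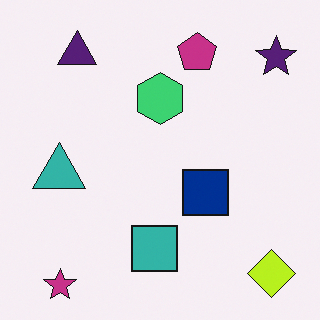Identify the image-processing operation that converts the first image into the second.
Hue-shifted slightly.

Every shape's color has rotated by the same amount around the hue wheel — a uniform hue shift.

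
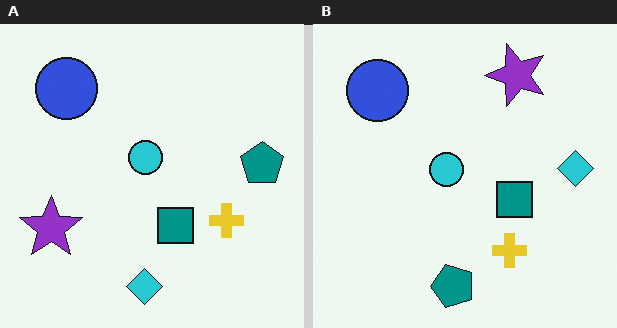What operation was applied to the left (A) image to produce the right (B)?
The transformation is: transposed (reflected across the top-left ↔ bottom-right diagonal).

Shapes have swapped their row and column positions — what was in the top-right is now in the bottom-left — a diagonal reflection.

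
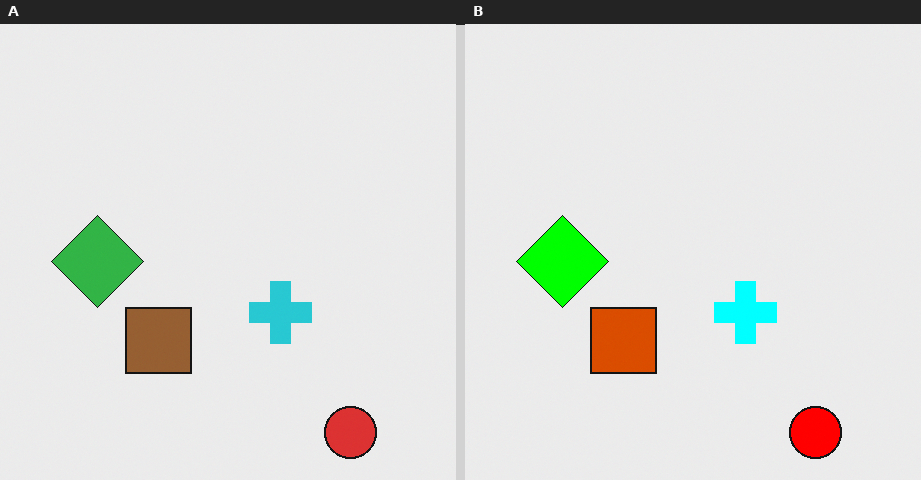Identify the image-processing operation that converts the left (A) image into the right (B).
It was heavily oversaturated.

All colors are more vivid — a global saturation change.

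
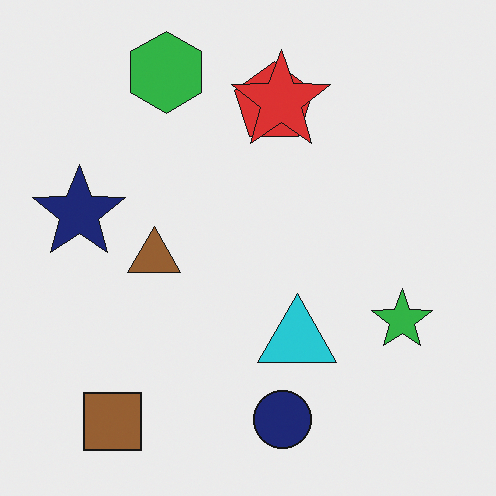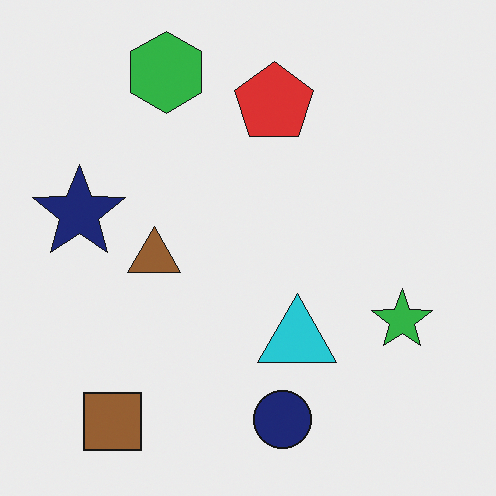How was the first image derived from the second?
The transformation is: overlaid with an additional red star.

A red star appears in the first image that is absent from the second.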